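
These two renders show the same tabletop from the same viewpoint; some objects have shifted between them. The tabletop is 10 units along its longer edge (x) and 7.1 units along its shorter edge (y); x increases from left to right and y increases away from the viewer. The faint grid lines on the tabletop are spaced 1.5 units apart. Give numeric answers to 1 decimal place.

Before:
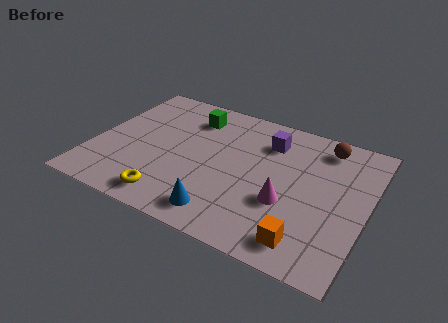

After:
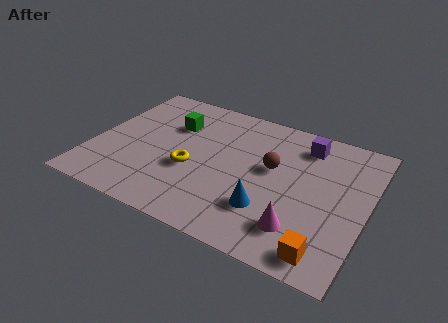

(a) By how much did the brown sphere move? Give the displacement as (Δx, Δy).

(-1.7, -1.9)

From the two frames, the brown sphere sits at roughly (8.2, 6.0) before and (6.5, 4.1) after.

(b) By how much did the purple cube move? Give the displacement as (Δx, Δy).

(1.3, 0.4)

The purple cube was at about (6.2, 5.4) and moved to about (7.5, 5.8).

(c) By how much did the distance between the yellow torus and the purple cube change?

-0.5

Before: roughly 5.3 units apart; after: 4.8. That's 0.5 units closer together.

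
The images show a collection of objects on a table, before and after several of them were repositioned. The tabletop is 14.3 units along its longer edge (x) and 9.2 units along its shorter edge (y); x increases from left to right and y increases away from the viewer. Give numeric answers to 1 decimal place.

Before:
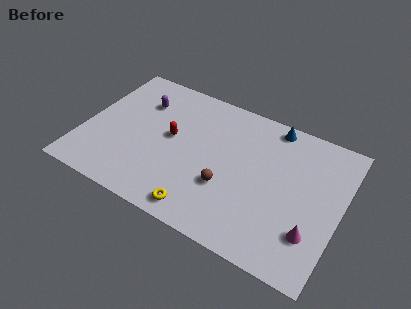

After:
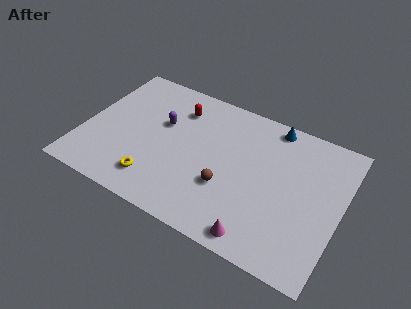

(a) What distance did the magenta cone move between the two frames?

3.1

The magenta cone moved from about (13.0, 2.5) to (10.3, 1.0), a distance of √(2.7² + 1.5²) ≈ 3.1.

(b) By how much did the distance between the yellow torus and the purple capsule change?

-3.2

Before: roughly 7.1 units apart; after: 3.9. That's 3.2 units closer together.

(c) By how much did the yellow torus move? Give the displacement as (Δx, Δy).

(-2.7, 0.7)

The yellow torus started near (7.1, 1.1) and ended near (4.4, 1.8).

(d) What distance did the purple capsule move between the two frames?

1.7

From (2.8, 6.7) to (4.2, 5.7), the purple capsule covered √(1.4² + 1.0²) ≈ 1.7 units.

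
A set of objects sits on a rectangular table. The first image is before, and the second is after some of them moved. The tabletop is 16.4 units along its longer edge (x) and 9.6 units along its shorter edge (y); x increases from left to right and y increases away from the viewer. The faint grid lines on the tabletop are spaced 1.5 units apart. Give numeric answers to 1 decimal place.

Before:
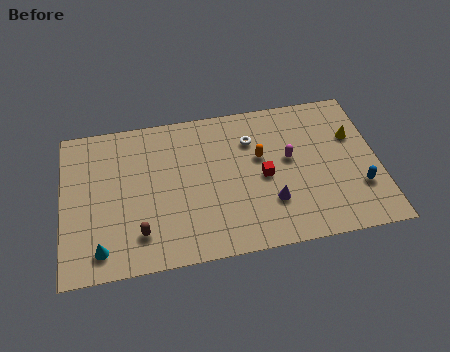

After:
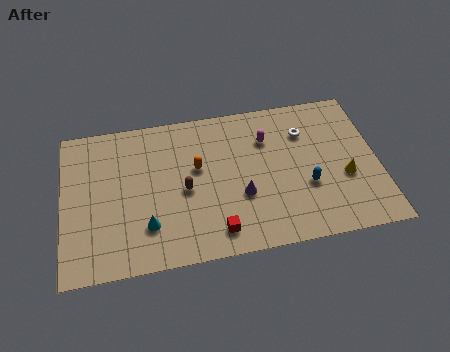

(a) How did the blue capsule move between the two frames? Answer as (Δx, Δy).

(-2.7, 0.6)

The blue capsule was at about (15.3, 2.9) and moved to about (12.6, 3.5).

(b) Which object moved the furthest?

the red cube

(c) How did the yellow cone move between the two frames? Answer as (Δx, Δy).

(-0.6, -2.6)

From the two frames, the yellow cone sits at roughly (15.2, 6.3) before and (14.6, 3.7) after.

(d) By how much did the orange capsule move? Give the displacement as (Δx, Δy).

(-3.3, -0.1)

The orange capsule was at about (10.3, 5.8) and moved to about (7.0, 5.7).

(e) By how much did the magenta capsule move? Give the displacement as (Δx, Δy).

(-1.1, 1.5)

The magenta capsule started near (11.8, 5.4) and ended near (10.7, 6.9).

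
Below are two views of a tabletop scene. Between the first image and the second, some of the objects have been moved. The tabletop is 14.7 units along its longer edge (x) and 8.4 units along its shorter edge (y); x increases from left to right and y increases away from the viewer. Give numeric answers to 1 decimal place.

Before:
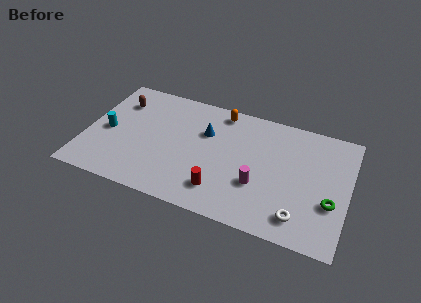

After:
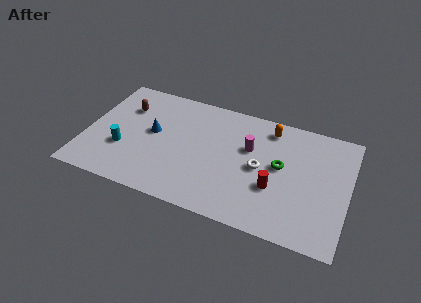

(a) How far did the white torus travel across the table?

3.5

From (12.2, 1.5) to (9.8, 4.1), the white torus covered √(2.4² + 2.6²) ≈ 3.5 units.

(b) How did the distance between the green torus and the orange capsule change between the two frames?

-5.2

They were about 7.8 units apart before and 2.6 after — 5.2 units closer together.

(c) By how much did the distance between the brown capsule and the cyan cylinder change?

+0.7

Before: roughly 2.4 units apart; after: 3.1. That's 0.7 units further apart.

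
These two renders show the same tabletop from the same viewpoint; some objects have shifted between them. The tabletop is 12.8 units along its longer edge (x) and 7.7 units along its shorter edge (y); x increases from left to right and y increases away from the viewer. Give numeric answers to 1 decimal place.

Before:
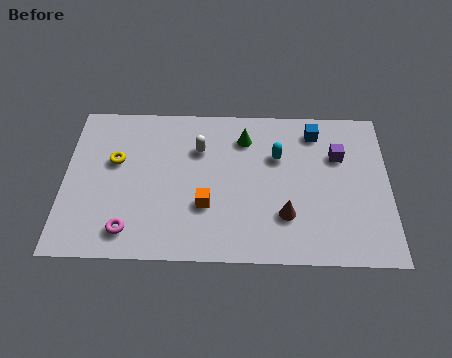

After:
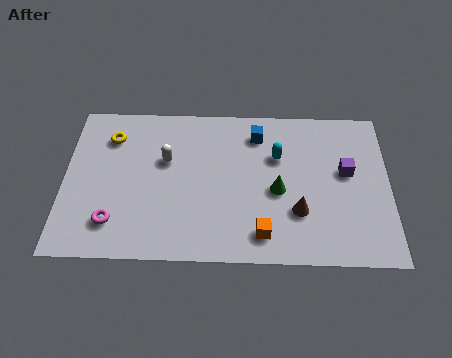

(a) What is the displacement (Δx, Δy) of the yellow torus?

(-0.2, 1.2)

The yellow torus started near (2.0, 4.7) and ended near (1.8, 5.9).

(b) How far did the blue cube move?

2.3

From (9.9, 6.4) to (7.6, 6.2), the blue cube covered √(2.3² + 0.2²) ≈ 2.3 units.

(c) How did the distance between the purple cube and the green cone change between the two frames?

-0.9

Before: roughly 3.8 units apart; after: 2.9. That's 0.9 units closer together.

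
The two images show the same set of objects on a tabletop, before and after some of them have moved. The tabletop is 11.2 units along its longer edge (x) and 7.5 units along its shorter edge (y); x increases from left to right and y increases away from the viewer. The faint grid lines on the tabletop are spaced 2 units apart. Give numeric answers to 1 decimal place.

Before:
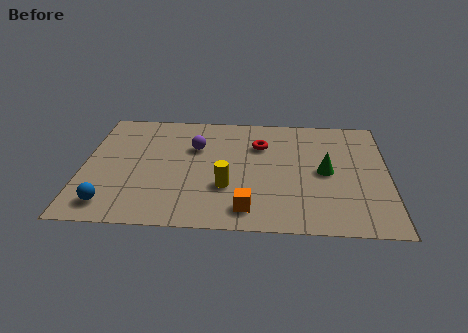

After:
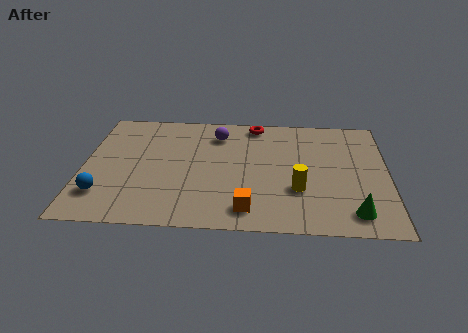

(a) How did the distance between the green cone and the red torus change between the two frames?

+3.7

They were about 2.9 units apart before and 6.6 after — 3.7 units further apart.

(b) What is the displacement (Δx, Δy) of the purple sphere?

(0.8, 0.9)

The purple sphere was at about (4.1, 5.0) and moved to about (4.9, 5.9).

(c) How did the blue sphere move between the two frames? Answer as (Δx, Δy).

(-0.3, 0.6)

The blue sphere was at about (1.1, 1.2) and moved to about (0.8, 1.8).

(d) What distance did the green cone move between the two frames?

2.7

The green cone was near (8.9, 3.7) before and (9.9, 1.2) after, so it travelled √(1.0² + 2.5²) ≈ 2.7 units.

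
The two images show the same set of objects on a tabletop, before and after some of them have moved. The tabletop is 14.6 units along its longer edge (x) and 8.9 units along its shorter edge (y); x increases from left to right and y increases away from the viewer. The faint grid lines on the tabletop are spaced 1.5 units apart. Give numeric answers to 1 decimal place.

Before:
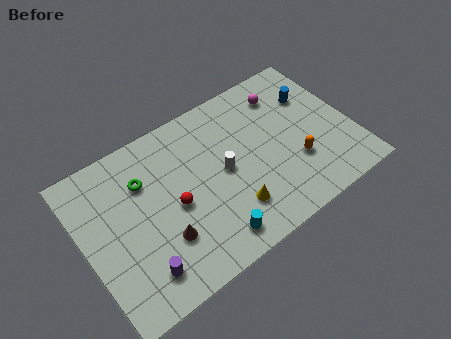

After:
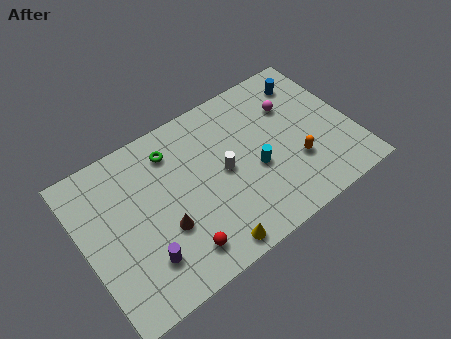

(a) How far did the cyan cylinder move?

3.8

From (6.3, 1.3) to (9.2, 3.7), the cyan cylinder covered √(2.9² + 2.4²) ≈ 3.8 units.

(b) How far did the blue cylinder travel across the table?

1.0

The blue cylinder moved from about (12.9, 6.2) to (12.8, 7.2), a distance of √(0.1² + 1.0²) ≈ 1.0.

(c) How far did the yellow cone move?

2.0

The yellow cone moved from about (7.6, 2.2) to (6.1, 0.9), a distance of √(1.5² + 1.3²) ≈ 2.0.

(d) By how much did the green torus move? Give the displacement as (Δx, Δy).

(1.7, 0.8)

The green torus was at about (3.5, 6.3) and moved to about (5.2, 7.1).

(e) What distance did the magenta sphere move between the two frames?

0.9

From (11.5, 7.1) to (11.7, 6.2), the magenta sphere covered √(0.2² + 0.9²) ≈ 0.9 units.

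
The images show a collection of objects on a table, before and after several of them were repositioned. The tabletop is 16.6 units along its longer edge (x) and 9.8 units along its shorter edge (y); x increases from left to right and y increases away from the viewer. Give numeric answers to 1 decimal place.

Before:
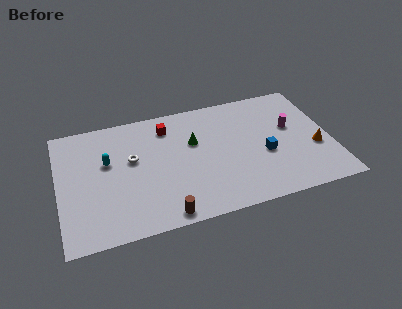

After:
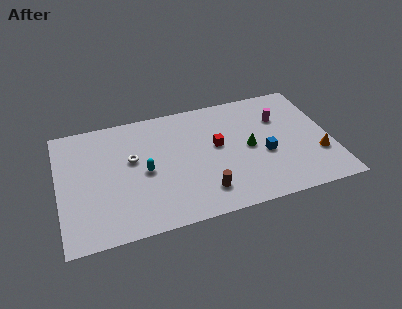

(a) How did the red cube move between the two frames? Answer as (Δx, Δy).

(2.9, -2.4)

The red cube started near (6.8, 7.9) and ended near (9.7, 5.5).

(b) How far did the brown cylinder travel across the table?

2.7

The brown cylinder was near (6.1, 0.9) before and (8.6, 2.0) after, so it travelled √(2.5² + 1.1²) ≈ 2.7 units.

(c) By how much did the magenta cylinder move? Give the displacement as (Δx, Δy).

(-0.6, 1.0)

From the two frames, the magenta cylinder sits at roughly (14.3, 5.8) before and (13.7, 6.8) after.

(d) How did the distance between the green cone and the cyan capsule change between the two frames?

+1.1

They were about 5.3 units apart before and 6.4 after — 1.1 units further apart.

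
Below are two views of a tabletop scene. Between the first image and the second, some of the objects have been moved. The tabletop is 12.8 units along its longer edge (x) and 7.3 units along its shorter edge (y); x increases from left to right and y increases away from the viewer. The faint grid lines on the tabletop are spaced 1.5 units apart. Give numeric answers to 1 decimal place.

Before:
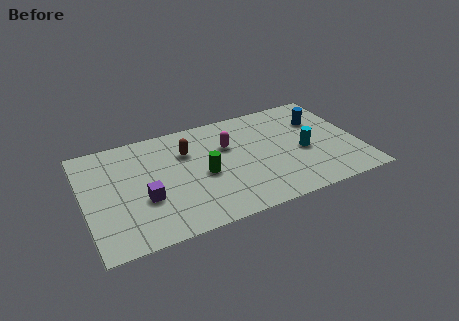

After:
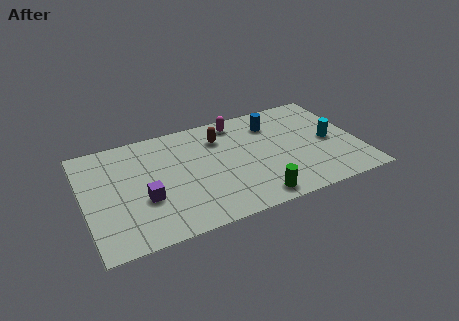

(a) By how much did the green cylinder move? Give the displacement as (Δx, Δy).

(2.1, -2.4)

The green cylinder was at about (5.5, 3.3) and moved to about (7.6, 0.9).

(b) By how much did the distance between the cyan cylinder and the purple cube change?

+1.3

The distance was about 7.5 in the first image and 8.8 in the second, so they moved 1.3 units further apart.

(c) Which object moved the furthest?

the green cylinder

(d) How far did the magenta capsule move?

1.6

The magenta capsule was near (6.8, 4.8) before and (7.4, 6.3) after, so it travelled √(0.6² + 1.5²) ≈ 1.6 units.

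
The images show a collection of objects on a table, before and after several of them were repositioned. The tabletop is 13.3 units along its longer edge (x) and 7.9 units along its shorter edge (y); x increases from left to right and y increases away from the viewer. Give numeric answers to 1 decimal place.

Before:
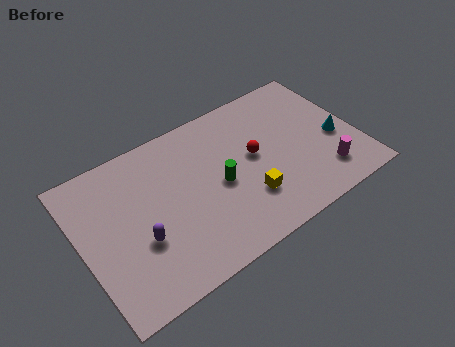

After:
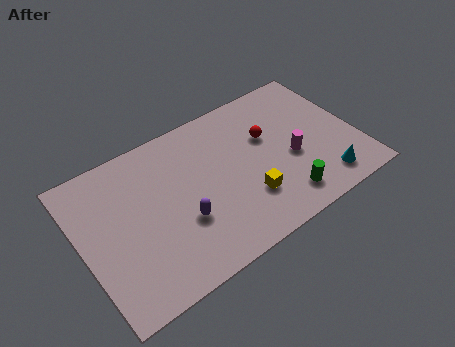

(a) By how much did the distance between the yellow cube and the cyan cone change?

-1.0

The distance was about 4.7 in the first image and 3.7 in the second, so they moved 1.0 units closer together.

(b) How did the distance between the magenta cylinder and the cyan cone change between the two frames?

+0.5

Before: roughly 1.8 units apart; after: 2.3. That's 0.5 units further apart.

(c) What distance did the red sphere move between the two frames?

1.1

The red sphere was near (8.4, 4.3) before and (9.2, 5.0) after, so it travelled √(0.8² + 0.7²) ≈ 1.1 units.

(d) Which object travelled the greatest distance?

the green cylinder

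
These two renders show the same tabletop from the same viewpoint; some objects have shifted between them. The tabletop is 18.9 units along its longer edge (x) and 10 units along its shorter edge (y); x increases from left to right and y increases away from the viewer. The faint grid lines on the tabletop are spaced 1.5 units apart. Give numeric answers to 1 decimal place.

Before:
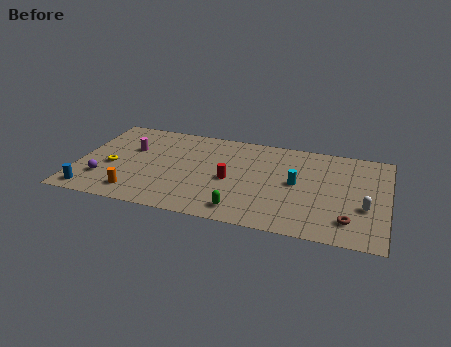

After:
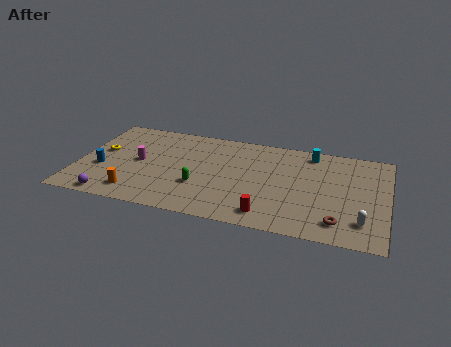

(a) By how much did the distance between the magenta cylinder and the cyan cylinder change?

+0.6

They were about 10.4 units apart before and 11.0 after — 0.6 units further apart.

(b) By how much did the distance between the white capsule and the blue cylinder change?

-0.6

The distance was about 16.7 in the first image and 16.1 in the second, so they moved 0.6 units closer together.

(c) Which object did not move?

the orange cylinder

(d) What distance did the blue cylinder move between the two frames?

2.6

The blue cylinder was near (1.1, 1.2) before and (1.5, 3.8) after, so it travelled √(0.4² + 2.6²) ≈ 2.6 units.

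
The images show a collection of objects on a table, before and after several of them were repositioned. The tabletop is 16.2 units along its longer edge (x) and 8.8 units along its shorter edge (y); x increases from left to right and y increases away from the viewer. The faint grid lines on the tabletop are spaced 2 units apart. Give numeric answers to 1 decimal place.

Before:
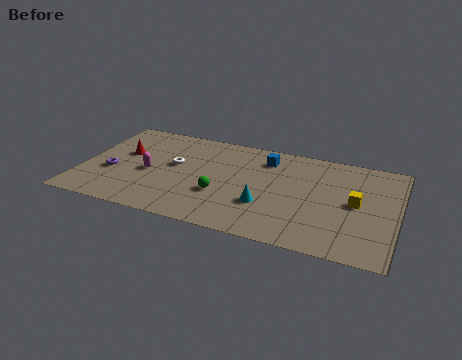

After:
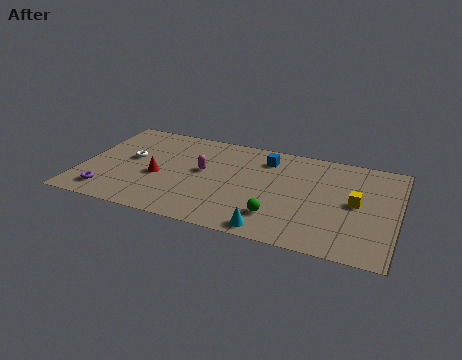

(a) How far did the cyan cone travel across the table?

2.1

The cyan cone moved from about (9.6, 2.9) to (10.1, 0.9), a distance of √(0.5² + 2.0²) ≈ 2.1.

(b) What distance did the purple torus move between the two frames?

1.9

The purple torus moved from about (1.6, 3.4) to (1.6, 1.5), a distance of √(0.0² + 1.9²) ≈ 1.9.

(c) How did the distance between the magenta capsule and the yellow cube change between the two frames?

-2.7

The distance was about 10.6 in the first image and 7.9 in the second, so they moved 2.7 units closer together.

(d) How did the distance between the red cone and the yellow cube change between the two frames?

-2.0

Before: roughly 12.1 units apart; after: 10.1. That's 2.0 units closer together.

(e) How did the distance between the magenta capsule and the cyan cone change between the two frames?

-0.6

Before: roughly 6.2 units apart; after: 5.6. That's 0.6 units closer together.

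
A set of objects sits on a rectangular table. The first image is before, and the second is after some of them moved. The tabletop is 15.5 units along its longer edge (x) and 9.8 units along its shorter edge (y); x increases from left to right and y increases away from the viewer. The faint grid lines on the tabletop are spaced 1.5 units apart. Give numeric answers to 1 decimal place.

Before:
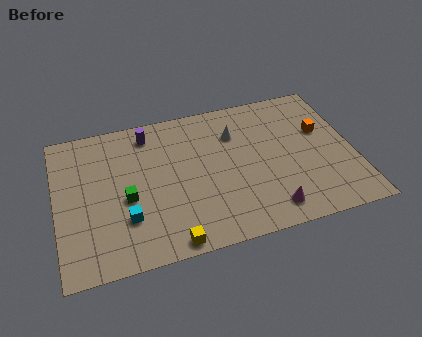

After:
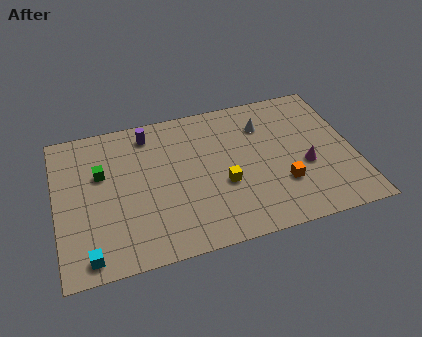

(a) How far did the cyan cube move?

2.7

The cyan cube was near (3.5, 2.9) before and (1.5, 1.1) after, so it travelled √(2.0² + 1.8²) ≈ 2.7 units.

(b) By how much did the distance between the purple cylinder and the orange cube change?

-0.8

The distance was about 9.3 in the first image and 8.5 in the second, so they moved 0.8 units closer together.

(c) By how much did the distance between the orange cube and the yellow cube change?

-6.8

The distance was about 9.9 in the first image and 3.1 in the second, so they moved 6.8 units closer together.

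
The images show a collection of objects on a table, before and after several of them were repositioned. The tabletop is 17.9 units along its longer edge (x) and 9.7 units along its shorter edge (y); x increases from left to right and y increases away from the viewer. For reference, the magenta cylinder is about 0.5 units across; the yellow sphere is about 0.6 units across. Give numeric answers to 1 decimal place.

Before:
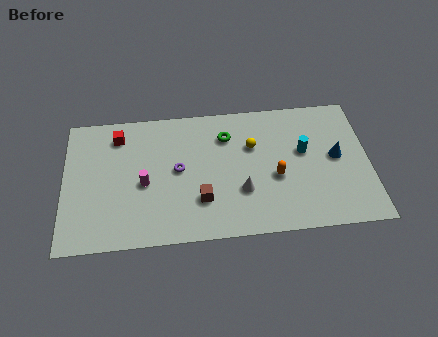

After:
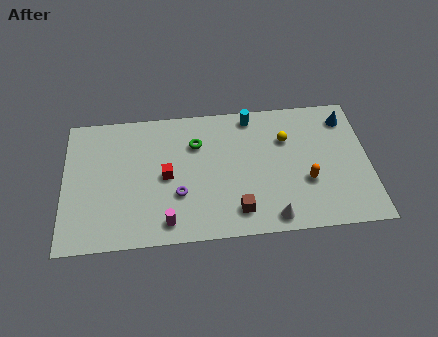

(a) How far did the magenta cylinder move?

3.2

The magenta cylinder moved from about (4.7, 4.3) to (6.0, 1.4), a distance of √(1.3² + 2.9²) ≈ 3.2.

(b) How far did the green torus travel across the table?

1.8

The green torus was near (9.6, 7.3) before and (7.8, 6.9) after, so it travelled √(1.8² + 0.4²) ≈ 1.8 units.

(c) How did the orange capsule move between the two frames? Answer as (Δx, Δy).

(1.8, -0.5)

The orange capsule started near (12.4, 4.0) and ended near (14.2, 3.5).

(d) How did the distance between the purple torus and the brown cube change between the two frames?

+1.1

Before: roughly 2.6 units apart; after: 3.7. That's 1.1 units further apart.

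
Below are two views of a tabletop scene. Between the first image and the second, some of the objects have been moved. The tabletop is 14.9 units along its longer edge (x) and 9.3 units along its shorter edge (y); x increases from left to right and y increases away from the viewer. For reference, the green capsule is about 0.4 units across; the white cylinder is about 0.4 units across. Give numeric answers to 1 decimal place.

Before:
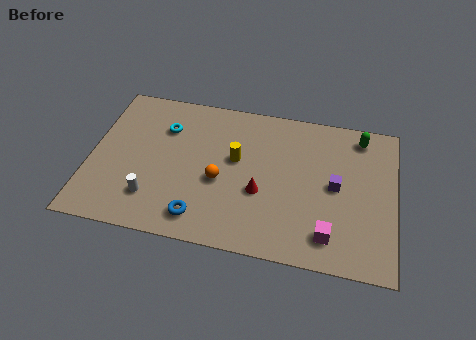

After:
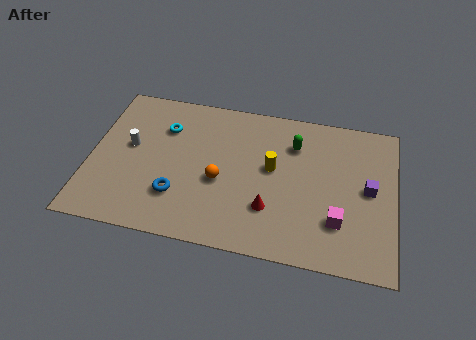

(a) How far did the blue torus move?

1.6

The blue torus was near (5.6, 1.5) before and (4.4, 2.6) after, so it travelled √(1.2² + 1.1²) ≈ 1.6 units.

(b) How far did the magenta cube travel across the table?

1.0

The magenta cube was near (11.8, 1.7) before and (12.2, 2.6) after, so it travelled √(0.4² + 0.9²) ≈ 1.0 units.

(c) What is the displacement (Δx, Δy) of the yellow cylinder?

(1.8, -0.2)

From the two frames, the yellow cylinder sits at roughly (7.1, 5.4) before and (8.9, 5.2) after.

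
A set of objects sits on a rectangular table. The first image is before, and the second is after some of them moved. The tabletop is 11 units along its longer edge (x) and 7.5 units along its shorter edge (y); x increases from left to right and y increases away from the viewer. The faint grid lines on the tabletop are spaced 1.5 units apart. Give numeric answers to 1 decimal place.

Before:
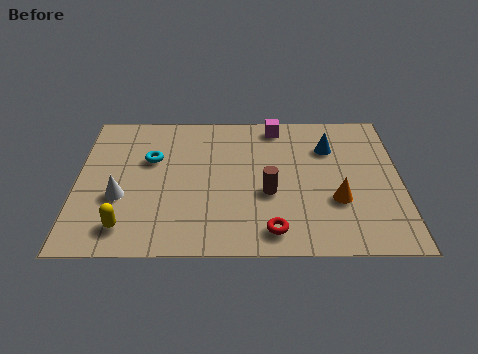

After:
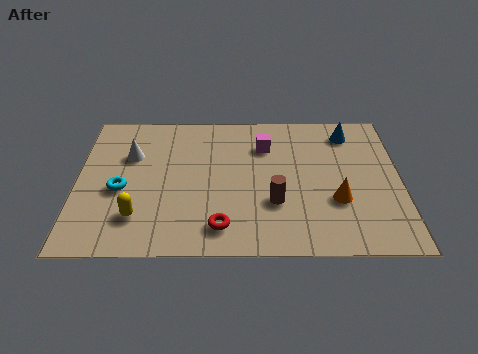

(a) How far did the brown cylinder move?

0.5

The brown cylinder moved from about (6.5, 3.0) to (6.7, 2.5), a distance of √(0.2² + 0.5²) ≈ 0.5.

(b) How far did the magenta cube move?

1.2

The magenta cube was near (6.8, 6.6) before and (6.4, 5.5) after, so it travelled √(0.4² + 1.1²) ≈ 1.2 units.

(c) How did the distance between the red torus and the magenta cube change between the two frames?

-1.0

The distance was about 5.5 in the first image and 4.5 in the second, so they moved 1.0 units closer together.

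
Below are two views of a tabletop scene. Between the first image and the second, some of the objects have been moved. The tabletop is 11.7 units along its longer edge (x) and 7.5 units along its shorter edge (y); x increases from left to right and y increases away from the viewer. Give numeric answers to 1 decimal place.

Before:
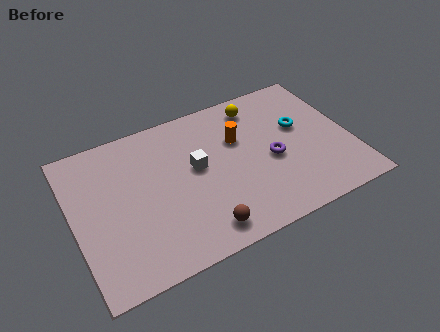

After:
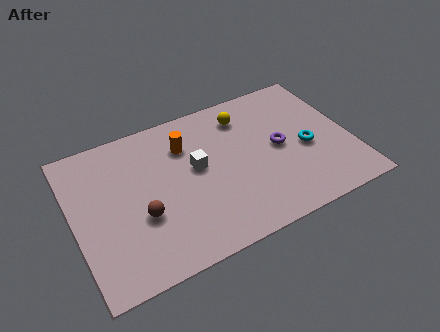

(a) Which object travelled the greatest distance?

the brown sphere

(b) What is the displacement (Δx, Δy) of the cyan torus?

(0.1, -1.2)

From the two frames, the cyan torus sits at roughly (9.7, 4.5) before and (9.8, 3.3) after.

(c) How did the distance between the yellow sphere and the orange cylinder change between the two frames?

+0.9

They were about 1.7 units apart before and 2.6 after — 0.9 units further apart.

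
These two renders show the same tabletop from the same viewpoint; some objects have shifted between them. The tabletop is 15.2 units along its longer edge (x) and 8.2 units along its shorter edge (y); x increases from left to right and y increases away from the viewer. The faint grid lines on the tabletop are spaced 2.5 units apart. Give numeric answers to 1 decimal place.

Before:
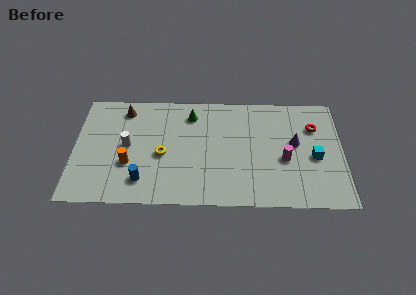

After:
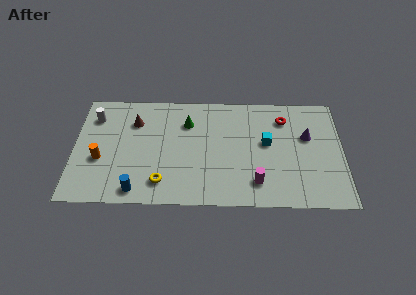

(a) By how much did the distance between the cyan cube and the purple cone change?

+0.9

The distance was about 1.5 in the first image and 2.4 in the second, so they moved 0.9 units further apart.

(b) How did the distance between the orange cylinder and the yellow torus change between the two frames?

+1.8

The distance was about 2.0 in the first image and 3.8 in the second, so they moved 1.8 units further apart.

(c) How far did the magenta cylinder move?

2.3

The magenta cylinder moved from about (11.9, 3.4) to (10.3, 1.7), a distance of √(1.6² + 1.7²) ≈ 2.3.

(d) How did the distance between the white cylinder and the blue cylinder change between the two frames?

+3.2

Before: roughly 2.7 units apart; after: 5.9. That's 3.2 units further apart.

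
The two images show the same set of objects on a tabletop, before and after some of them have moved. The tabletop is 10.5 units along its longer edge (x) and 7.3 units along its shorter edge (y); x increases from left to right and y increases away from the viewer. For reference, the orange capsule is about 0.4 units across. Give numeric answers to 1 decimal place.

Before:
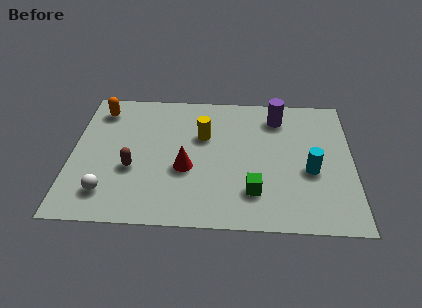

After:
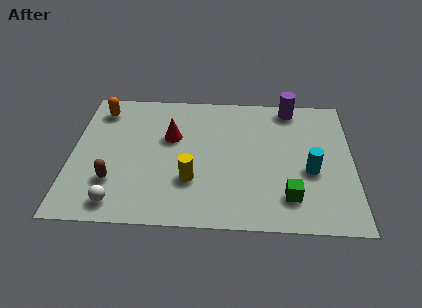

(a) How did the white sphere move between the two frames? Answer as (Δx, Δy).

(0.4, -0.5)

The white sphere started near (1.4, 1.5) and ended near (1.8, 1.0).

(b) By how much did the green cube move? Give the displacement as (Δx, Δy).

(1.3, -0.2)

The green cube was at about (6.8, 1.8) and moved to about (8.1, 1.6).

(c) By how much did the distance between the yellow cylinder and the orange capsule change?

+1.0

Before: roughly 4.1 units apart; after: 5.1. That's 1.0 units further apart.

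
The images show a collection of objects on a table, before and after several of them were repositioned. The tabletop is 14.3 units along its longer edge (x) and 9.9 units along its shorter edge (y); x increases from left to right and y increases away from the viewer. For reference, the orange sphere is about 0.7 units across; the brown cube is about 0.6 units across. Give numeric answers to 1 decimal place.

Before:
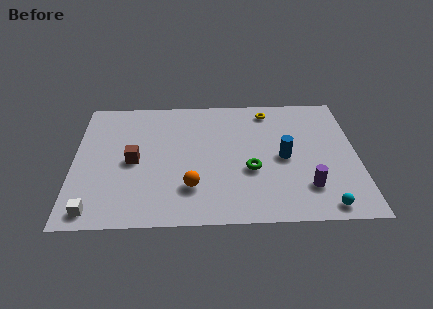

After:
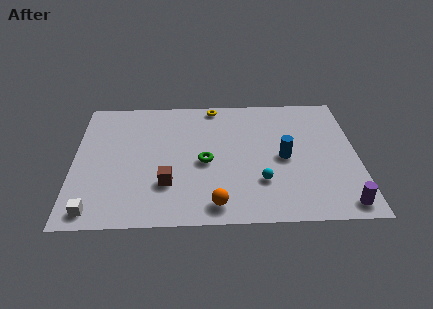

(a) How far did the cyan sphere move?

3.6

The cyan sphere moved from about (12.5, 1.0) to (9.4, 2.9), a distance of √(3.1² + 1.9²) ≈ 3.6.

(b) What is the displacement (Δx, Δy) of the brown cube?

(1.7, -1.8)

The brown cube started near (3.0, 4.7) and ended near (4.7, 2.9).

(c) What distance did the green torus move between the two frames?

2.4

From (8.9, 3.8) to (6.6, 4.5), the green torus covered √(2.3² + 0.7²) ≈ 2.4 units.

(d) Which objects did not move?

the blue cylinder and the white cube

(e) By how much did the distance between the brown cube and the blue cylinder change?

-1.4

They were about 7.6 units apart before and 6.2 after — 1.4 units closer together.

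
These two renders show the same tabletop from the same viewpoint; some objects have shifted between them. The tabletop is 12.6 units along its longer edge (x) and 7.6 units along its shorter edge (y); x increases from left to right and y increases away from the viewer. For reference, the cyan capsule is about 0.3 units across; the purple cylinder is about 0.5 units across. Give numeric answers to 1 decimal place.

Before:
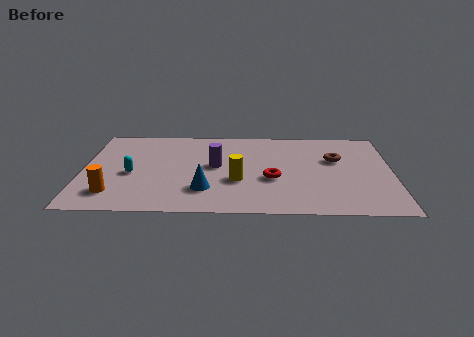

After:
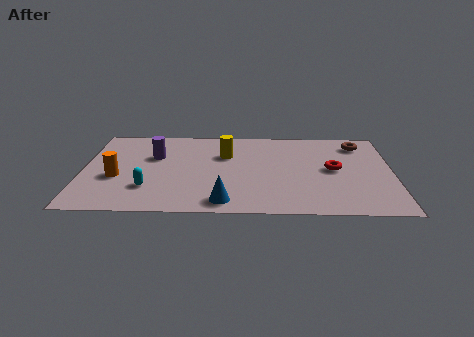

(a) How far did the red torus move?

2.7

The red torus was near (7.7, 3.0) before and (10.2, 3.9) after, so it travelled √(2.5² + 0.9²) ≈ 2.7 units.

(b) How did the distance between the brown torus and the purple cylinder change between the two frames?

+3.6

The distance was about 4.9 in the first image and 8.5 in the second, so they moved 3.6 units further apart.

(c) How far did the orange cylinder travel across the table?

1.4

The orange cylinder was near (1.3, 1.6) before and (1.4, 3.0) after, so it travelled √(0.1² + 1.4²) ≈ 1.4 units.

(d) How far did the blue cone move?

1.3

The blue cone moved from about (5.0, 2.0) to (5.8, 1.0), a distance of √(0.8² + 1.0²) ≈ 1.3.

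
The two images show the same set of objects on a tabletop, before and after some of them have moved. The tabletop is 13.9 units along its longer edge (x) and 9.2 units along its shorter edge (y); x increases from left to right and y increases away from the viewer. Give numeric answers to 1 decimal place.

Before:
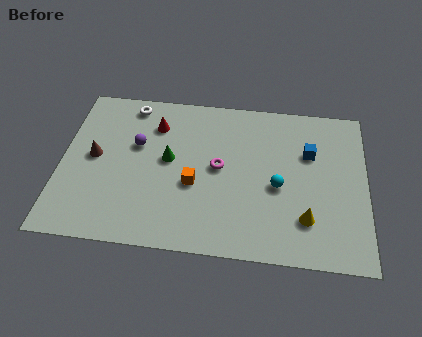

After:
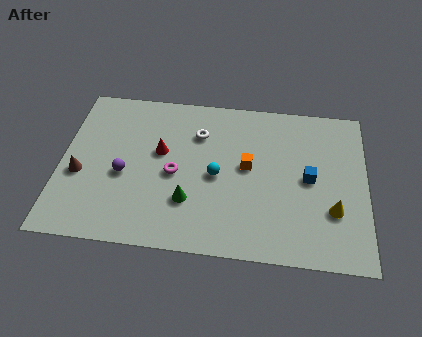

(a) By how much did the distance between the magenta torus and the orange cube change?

+1.8

They were about 1.6 units apart before and 3.4 after — 1.8 units further apart.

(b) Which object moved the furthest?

the white torus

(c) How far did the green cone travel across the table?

2.5

The green cone was near (4.9, 5.0) before and (5.9, 2.7) after, so it travelled √(1.0² + 2.3²) ≈ 2.5 units.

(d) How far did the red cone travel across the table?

1.6

The red cone was near (4.2, 7.0) before and (4.5, 5.4) after, so it travelled √(0.3² + 1.6²) ≈ 1.6 units.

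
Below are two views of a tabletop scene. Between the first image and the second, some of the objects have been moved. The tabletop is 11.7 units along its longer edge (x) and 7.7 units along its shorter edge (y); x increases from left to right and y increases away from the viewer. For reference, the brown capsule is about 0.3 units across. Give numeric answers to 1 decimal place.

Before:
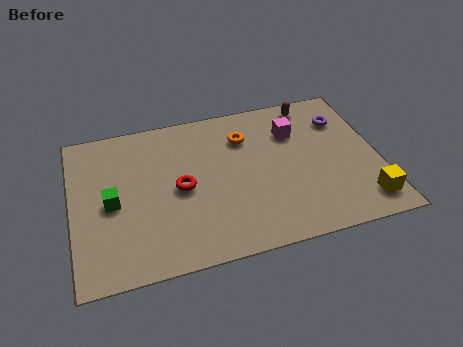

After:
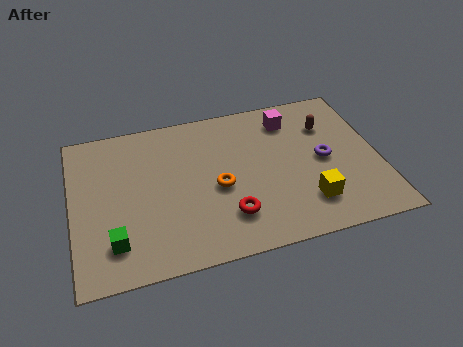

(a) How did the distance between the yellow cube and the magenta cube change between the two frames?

-0.4

Before: roughly 4.8 units apart; after: 4.4. That's 0.4 units closer together.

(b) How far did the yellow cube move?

2.2

From (10.9, 1.3) to (8.8, 1.8), the yellow cube covered √(2.1² + 0.5²) ≈ 2.2 units.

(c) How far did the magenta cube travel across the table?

0.7

The magenta cube was near (8.6, 5.5) before and (8.5, 6.2) after, so it travelled √(0.1² + 0.7²) ≈ 0.7 units.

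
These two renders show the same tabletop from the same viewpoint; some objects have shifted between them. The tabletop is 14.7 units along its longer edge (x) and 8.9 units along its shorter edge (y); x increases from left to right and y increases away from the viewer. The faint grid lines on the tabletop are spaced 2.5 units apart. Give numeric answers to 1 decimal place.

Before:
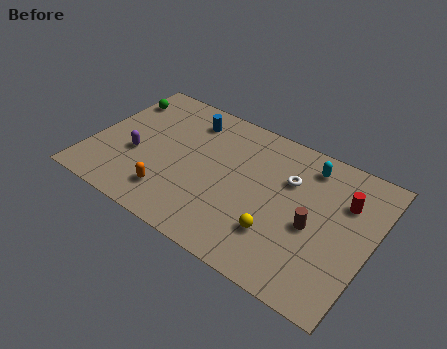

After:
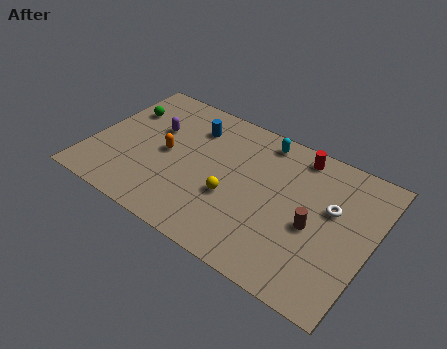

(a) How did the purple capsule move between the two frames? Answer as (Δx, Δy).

(0.6, 2.2)

The purple capsule was at about (2.4, 3.5) and moved to about (3.0, 5.7).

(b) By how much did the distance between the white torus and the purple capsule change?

+1.3

Before: roughly 8.2 units apart; after: 9.5. That's 1.3 units further apart.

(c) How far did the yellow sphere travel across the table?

2.8

The yellow sphere moved from about (10.2, 2.5) to (7.6, 3.4), a distance of √(2.6² + 0.9²) ≈ 2.8.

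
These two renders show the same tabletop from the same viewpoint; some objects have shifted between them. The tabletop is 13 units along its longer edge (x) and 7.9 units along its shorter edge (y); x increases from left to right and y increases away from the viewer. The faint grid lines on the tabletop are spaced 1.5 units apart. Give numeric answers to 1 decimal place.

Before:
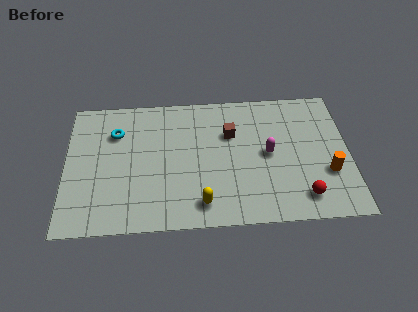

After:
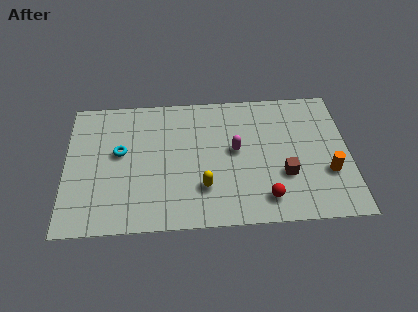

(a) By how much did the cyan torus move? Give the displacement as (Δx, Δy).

(0.2, -1.2)

From the two frames, the cyan torus sits at roughly (2.3, 5.7) before and (2.5, 4.5) after.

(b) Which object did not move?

the orange cylinder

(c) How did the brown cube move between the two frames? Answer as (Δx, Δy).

(2.4, -2.6)

The brown cube was at about (7.6, 5.3) and moved to about (10.0, 2.7).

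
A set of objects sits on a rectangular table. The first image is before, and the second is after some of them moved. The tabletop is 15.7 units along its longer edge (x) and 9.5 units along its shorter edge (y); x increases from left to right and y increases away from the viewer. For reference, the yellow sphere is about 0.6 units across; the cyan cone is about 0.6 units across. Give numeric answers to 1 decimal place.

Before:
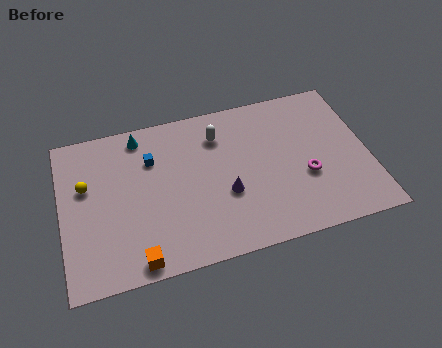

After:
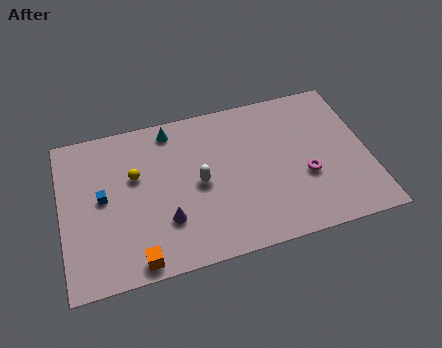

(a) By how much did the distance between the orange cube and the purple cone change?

-2.9

Before: roughly 5.4 units apart; after: 2.5. That's 2.9 units closer together.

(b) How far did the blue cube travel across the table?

3.1

From (4.7, 6.7) to (2.1, 5.0), the blue cube covered √(2.6² + 1.7²) ≈ 3.1 units.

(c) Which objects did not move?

the magenta torus and the orange cube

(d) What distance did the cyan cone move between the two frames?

1.6

From (4.2, 8.3) to (5.8, 8.3), the cyan cone covered √(1.6² + 0.0²) ≈ 1.6 units.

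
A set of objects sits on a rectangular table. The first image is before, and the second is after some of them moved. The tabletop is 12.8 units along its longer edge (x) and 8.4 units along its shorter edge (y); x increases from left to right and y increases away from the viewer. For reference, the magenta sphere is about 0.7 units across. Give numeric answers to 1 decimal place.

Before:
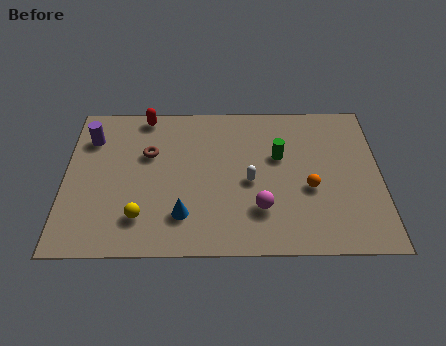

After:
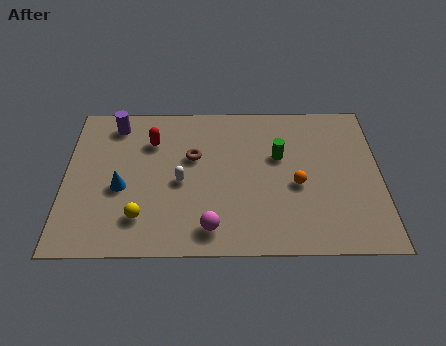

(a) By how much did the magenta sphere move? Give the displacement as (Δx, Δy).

(-2.0, -1.0)

The magenta sphere was at about (7.9, 2.3) and moved to about (5.9, 1.3).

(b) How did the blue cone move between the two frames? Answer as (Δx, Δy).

(-2.5, 1.5)

From the two frames, the blue cone sits at roughly (4.8, 2.0) before and (2.3, 3.5) after.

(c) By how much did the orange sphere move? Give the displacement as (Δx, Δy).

(-0.5, 0.2)

The orange sphere started near (9.9, 3.4) and ended near (9.4, 3.6).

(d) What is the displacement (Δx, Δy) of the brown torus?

(1.8, -0.2)

From the two frames, the brown torus sits at roughly (3.4, 5.4) before and (5.2, 5.2) after.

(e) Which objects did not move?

the yellow sphere and the green cylinder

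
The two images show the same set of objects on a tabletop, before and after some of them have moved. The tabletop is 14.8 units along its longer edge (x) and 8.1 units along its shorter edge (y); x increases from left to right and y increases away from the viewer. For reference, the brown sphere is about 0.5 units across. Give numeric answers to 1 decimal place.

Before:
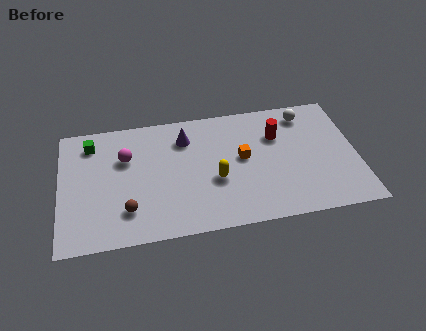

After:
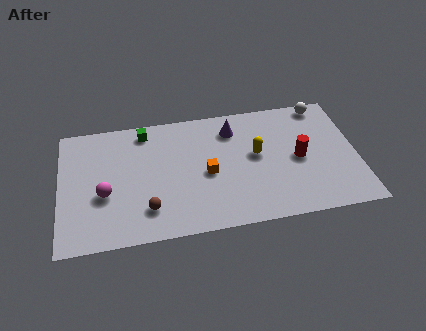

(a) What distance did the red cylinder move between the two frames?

2.0

From (10.9, 5.6) to (11.9, 3.9), the red cylinder covered √(1.0² + 1.7²) ≈ 2.0 units.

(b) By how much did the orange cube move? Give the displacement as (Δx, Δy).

(-1.8, -0.7)

From the two frames, the orange cube sits at roughly (9.1, 4.4) before and (7.3, 3.7) after.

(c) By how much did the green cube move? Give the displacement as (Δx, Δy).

(2.7, 0.4)

The green cube was at about (1.6, 6.6) and moved to about (4.3, 7.0).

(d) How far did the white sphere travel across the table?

1.0

The white sphere was near (12.4, 6.8) before and (13.3, 7.3) after, so it travelled √(0.9² + 0.5²) ≈ 1.0 units.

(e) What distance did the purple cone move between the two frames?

2.4

The purple cone was near (6.3, 6.2) before and (8.7, 6.4) after, so it travelled √(2.4² + 0.2²) ≈ 2.4 units.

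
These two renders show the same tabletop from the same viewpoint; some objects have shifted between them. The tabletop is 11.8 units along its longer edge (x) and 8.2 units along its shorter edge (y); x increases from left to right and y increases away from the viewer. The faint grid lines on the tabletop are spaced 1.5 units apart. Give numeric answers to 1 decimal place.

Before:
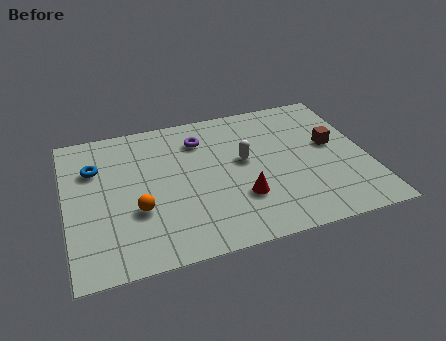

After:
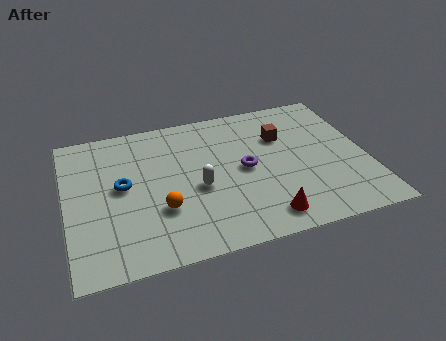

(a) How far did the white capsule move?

2.2

The white capsule moved from about (7.0, 4.6) to (5.1, 3.5), a distance of √(1.9² + 1.1²) ≈ 2.2.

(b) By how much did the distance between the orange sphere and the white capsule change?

-2.9

Before: roughly 4.6 units apart; after: 1.7. That's 2.9 units closer together.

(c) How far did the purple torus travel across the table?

2.7

The purple torus was near (5.4, 6.3) before and (7.0, 4.1) after, so it travelled √(1.6² + 2.2²) ≈ 2.7 units.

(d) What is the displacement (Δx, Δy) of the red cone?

(0.8, -1.3)

The red cone started near (6.7, 2.5) and ended near (7.5, 1.2).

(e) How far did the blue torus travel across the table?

1.6

The blue torus was near (1.2, 5.7) before and (2.2, 4.4) after, so it travelled √(1.0² + 1.3²) ≈ 1.6 units.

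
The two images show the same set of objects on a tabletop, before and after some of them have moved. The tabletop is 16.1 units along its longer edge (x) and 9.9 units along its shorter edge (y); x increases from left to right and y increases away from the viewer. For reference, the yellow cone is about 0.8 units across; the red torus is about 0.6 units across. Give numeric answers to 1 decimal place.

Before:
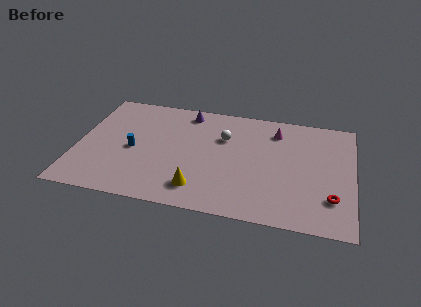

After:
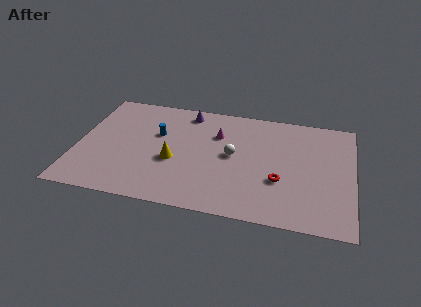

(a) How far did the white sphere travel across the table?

1.6

From (8.5, 6.7) to (9.1, 5.2), the white sphere covered √(0.6² + 1.5²) ≈ 1.6 units.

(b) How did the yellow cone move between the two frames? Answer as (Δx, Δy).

(-1.6, 2.1)

The yellow cone was at about (7.3, 1.9) and moved to about (5.7, 4.0).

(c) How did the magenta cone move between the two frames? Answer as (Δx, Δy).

(-3.4, -1.0)

The magenta cone started near (11.5, 7.9) and ended near (8.1, 6.9).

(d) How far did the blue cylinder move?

2.1

From (3.3, 4.5) to (4.6, 6.2), the blue cylinder covered √(1.3² + 1.7²) ≈ 2.1 units.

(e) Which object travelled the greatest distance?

the magenta cone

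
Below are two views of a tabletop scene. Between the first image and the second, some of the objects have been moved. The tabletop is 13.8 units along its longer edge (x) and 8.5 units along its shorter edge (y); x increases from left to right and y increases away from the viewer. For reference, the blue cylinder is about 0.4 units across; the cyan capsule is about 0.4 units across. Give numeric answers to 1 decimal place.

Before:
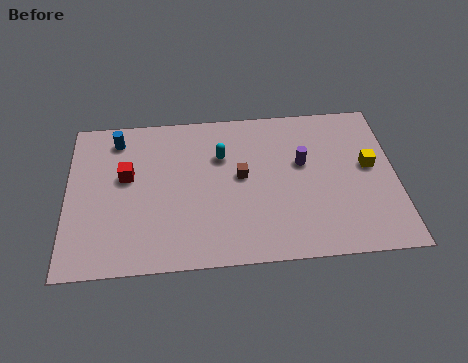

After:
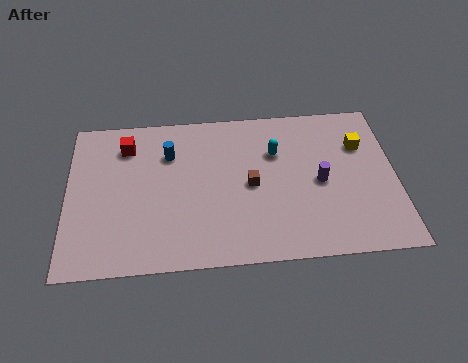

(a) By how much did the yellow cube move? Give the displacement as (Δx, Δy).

(-0.3, 1.2)

The yellow cube started near (12.7, 4.7) and ended near (12.4, 5.9).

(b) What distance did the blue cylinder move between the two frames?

2.4

The blue cylinder was near (2.1, 7.1) before and (4.3, 6.1) after, so it travelled √(2.2² + 1.0²) ≈ 2.4 units.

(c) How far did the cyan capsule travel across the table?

2.3

From (6.5, 5.8) to (8.8, 5.8), the cyan capsule covered √(2.3² + 0.0²) ≈ 2.3 units.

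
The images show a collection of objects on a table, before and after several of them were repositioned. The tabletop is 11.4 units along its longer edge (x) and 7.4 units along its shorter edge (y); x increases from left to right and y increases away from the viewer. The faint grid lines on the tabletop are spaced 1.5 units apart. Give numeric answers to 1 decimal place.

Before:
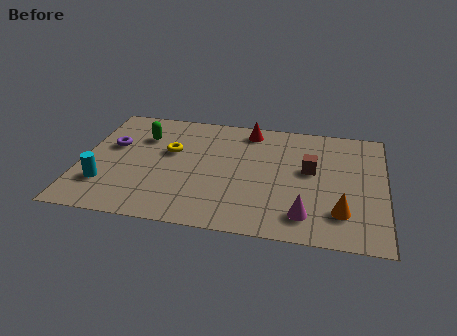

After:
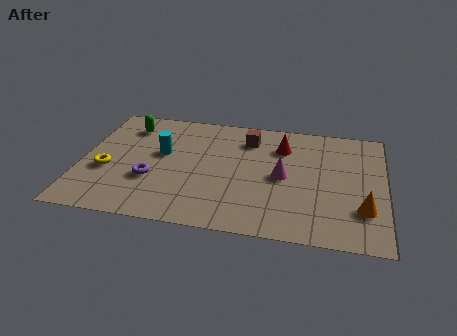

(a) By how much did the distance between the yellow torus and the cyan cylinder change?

-1.0

The distance was about 3.4 in the first image and 2.4 in the second, so they moved 1.0 units closer together.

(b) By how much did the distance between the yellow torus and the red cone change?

+3.5

Before: roughly 3.5 units apart; after: 7.0. That's 3.5 units further apart.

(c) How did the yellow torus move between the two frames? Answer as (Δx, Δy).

(-2.3, -1.6)

From the two frames, the yellow torus sits at roughly (3.3, 4.5) before and (1.0, 2.9) after.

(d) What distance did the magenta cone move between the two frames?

2.4

The magenta cone was near (8.5, 1.4) before and (7.6, 3.6) after, so it travelled √(0.9² + 2.2²) ≈ 2.4 units.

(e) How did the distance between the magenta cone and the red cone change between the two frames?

-3.6

The distance was about 5.5 in the first image and 1.9 in the second, so they moved 3.6 units closer together.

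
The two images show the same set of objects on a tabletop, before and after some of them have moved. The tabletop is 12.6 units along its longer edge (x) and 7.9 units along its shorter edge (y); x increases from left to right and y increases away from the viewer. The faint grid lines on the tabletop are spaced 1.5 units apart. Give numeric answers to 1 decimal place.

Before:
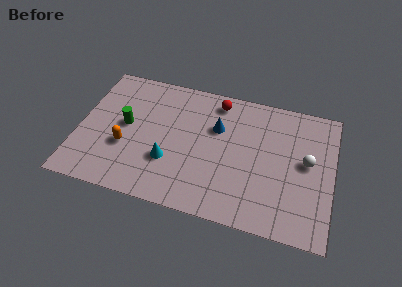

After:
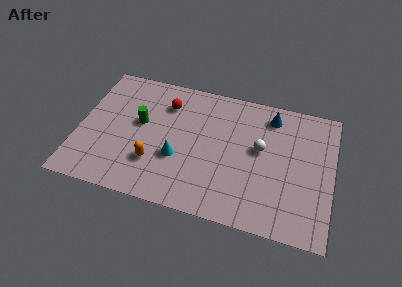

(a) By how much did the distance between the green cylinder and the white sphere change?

-3.0

Before: roughly 9.0 units apart; after: 6.0. That's 3.0 units closer together.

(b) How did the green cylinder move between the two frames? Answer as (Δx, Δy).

(0.7, 0.3)

The green cylinder started near (2.3, 4.2) and ended near (3.0, 4.5).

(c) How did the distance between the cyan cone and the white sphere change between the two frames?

-2.6

Before: roughly 6.9 units apart; after: 4.3. That's 2.6 units closer together.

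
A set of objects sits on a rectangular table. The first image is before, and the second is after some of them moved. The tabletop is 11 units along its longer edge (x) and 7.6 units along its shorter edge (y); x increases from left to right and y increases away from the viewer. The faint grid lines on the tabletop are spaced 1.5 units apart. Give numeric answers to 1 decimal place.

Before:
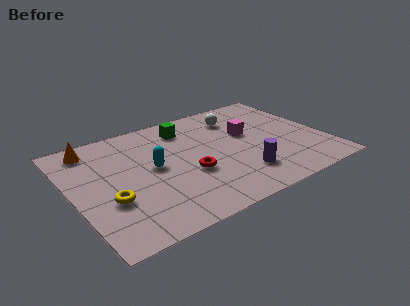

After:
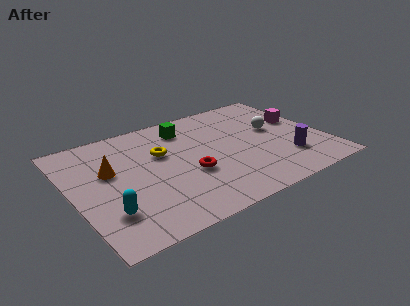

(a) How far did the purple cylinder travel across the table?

2.1

From (7.0, 1.8) to (9.1, 2.0), the purple cylinder covered √(2.1² + 0.2²) ≈ 2.1 units.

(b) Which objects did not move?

the red torus and the green cube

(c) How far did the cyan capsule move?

3.0

From (3.5, 4.0) to (1.2, 2.0), the cyan capsule covered √(2.3² + 2.0²) ≈ 3.0 units.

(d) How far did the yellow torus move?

3.3

The yellow torus was near (1.4, 2.7) before and (4.0, 4.8) after, so it travelled √(2.6² + 2.1²) ≈ 3.3 units.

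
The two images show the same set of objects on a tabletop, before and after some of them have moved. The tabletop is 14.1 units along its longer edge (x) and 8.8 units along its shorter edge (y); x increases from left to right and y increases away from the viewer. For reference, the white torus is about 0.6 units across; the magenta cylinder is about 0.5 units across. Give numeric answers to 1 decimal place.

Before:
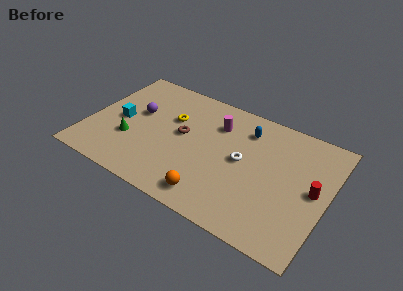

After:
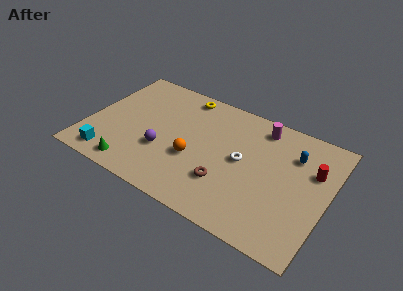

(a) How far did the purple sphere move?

2.8

The purple sphere moved from about (2.7, 5.2) to (4.6, 3.1), a distance of √(1.9² + 2.1²) ≈ 2.8.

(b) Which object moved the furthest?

the brown torus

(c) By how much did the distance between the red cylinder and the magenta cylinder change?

-2.6

They were about 6.3 units apart before and 3.7 after — 2.6 units closer together.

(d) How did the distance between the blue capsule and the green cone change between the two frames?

+2.8

Before: roughly 7.5 units apart; after: 10.3. That's 2.8 units further apart.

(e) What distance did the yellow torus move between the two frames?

2.1

The yellow torus moved from about (4.7, 5.7) to (5.1, 7.8), a distance of √(0.4² + 2.1²) ≈ 2.1.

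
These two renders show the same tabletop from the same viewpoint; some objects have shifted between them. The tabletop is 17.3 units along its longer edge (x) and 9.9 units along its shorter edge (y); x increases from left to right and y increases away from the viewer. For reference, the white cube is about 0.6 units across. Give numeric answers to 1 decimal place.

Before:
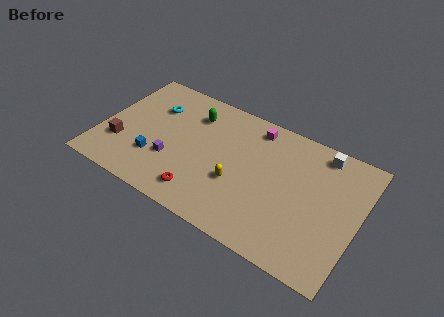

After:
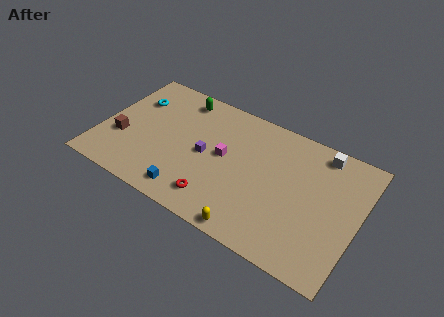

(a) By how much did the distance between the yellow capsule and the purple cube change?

+1.1

They were about 4.4 units apart before and 5.5 after — 1.1 units further apart.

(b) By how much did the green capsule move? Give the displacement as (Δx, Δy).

(-1.0, 0.9)

The green capsule was at about (5.8, 7.6) and moved to about (4.8, 8.5).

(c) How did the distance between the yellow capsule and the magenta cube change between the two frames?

+0.4

The distance was about 4.8 in the first image and 5.2 in the second, so they moved 0.4 units further apart.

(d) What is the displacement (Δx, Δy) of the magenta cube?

(-1.6, -3.2)

The magenta cube was at about (9.9, 8.5) and moved to about (8.3, 5.3).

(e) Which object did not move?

the white cube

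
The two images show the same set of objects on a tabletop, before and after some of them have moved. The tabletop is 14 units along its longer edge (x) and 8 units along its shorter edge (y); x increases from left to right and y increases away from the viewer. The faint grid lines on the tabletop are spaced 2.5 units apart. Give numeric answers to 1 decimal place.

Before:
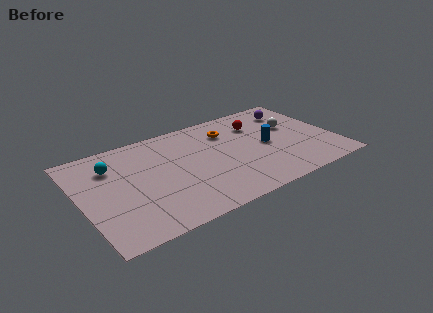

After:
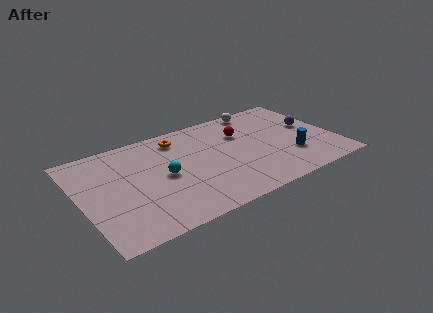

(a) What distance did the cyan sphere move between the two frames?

3.3

The cyan sphere was near (1.9, 5.9) before and (4.5, 3.9) after, so it travelled √(2.6² + 2.0²) ≈ 3.3 units.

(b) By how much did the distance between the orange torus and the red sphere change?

+1.9

The distance was about 1.7 in the first image and 3.6 in the second, so they moved 1.9 units further apart.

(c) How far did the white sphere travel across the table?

2.7

The white sphere was near (11.9, 4.9) before and (10.4, 7.2) after, so it travelled √(1.5² + 2.3²) ≈ 2.7 units.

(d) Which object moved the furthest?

the cyan sphere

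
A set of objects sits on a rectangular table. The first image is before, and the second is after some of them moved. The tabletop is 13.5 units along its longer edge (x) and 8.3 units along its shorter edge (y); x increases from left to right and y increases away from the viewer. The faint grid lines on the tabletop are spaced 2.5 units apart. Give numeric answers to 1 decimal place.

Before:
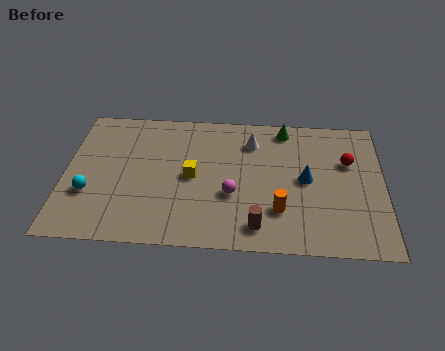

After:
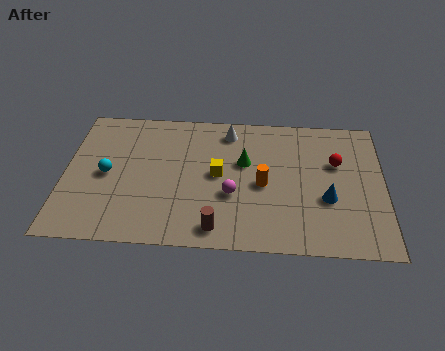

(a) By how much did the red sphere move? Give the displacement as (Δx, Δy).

(-0.5, -0.1)

The red sphere was at about (12.0, 5.4) and moved to about (11.5, 5.3).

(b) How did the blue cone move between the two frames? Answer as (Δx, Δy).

(0.9, -1.1)

From the two frames, the blue cone sits at roughly (10.2, 4.2) before and (11.1, 3.1) after.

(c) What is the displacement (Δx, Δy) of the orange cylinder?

(-0.7, 1.5)

The orange cylinder started near (9.1, 2.3) and ended near (8.4, 3.8).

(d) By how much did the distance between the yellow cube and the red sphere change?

-1.6

Before: roughly 6.7 units apart; after: 5.1. That's 1.6 units closer together.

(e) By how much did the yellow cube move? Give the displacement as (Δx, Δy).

(1.1, 0.2)

From the two frames, the yellow cube sits at roughly (5.4, 4.1) before and (6.5, 4.3) after.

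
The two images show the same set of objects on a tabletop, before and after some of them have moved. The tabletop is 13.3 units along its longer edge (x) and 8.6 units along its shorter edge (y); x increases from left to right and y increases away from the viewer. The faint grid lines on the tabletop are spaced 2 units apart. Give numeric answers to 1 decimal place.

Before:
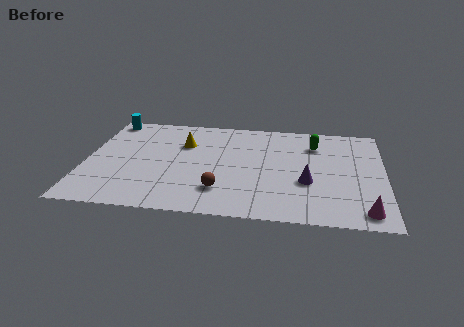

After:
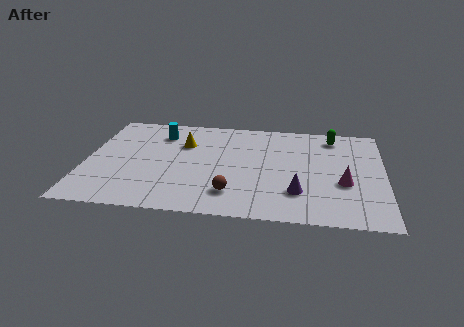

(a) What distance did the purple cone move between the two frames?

1.0

From (9.9, 3.2) to (9.5, 2.3), the purple cone covered √(0.4² + 0.9²) ≈ 1.0 units.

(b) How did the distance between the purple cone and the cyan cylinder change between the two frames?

-2.5

They were about 10.2 units apart before and 7.7 after — 2.5 units closer together.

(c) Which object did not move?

the yellow cone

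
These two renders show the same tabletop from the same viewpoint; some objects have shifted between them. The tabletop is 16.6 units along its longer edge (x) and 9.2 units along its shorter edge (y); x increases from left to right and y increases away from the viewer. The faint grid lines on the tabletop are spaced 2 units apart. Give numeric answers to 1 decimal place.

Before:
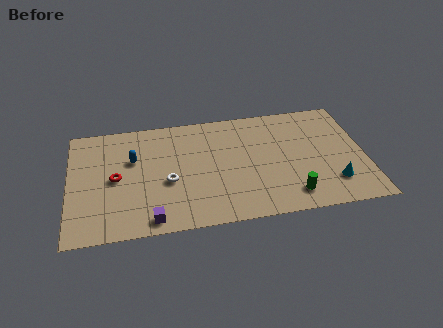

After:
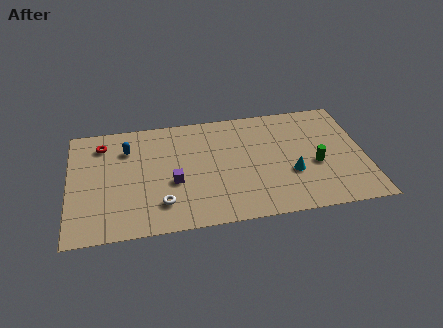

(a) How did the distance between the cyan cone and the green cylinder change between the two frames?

-1.0

The distance was about 2.5 in the first image and 1.5 in the second, so they moved 1.0 units closer together.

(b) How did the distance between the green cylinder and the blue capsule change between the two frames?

+1.2

The distance was about 9.7 in the first image and 10.9 in the second, so they moved 1.2 units further apart.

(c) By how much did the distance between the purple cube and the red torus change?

+1.4

They were about 4.0 units apart before and 5.4 after — 1.4 units further apart.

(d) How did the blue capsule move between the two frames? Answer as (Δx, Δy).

(-0.3, 0.9)

The blue capsule was at about (3.6, 5.9) and moved to about (3.3, 6.8).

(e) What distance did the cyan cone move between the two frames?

2.5

The cyan cone was near (14.7, 2.2) before and (12.4, 3.3) after, so it travelled √(2.3² + 1.1²) ≈ 2.5 units.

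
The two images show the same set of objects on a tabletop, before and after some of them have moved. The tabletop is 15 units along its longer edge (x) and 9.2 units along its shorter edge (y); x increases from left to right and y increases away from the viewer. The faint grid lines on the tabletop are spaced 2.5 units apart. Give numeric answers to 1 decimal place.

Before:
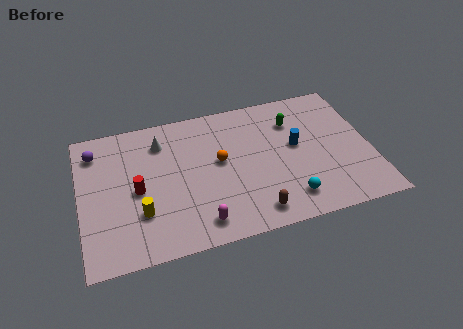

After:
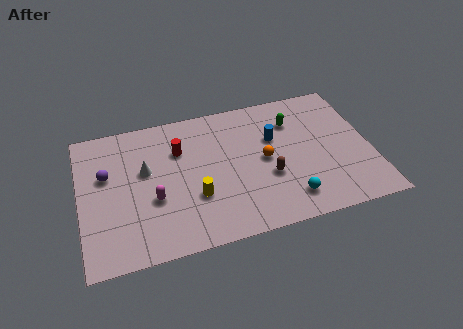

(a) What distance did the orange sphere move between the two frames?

2.4

The orange sphere moved from about (7.2, 5.1) to (9.5, 4.6), a distance of √(2.3² + 0.5²) ≈ 2.4.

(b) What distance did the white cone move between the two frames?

1.9

The white cone moved from about (4.3, 7.2) to (3.4, 5.5), a distance of √(0.9² + 1.7²) ≈ 1.9.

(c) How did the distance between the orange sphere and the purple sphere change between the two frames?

+1.5

The distance was about 6.7 in the first image and 8.2 in the second, so they moved 1.5 units further apart.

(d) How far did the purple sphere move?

1.8

The purple sphere moved from about (0.9, 7.4) to (1.4, 5.7), a distance of √(0.5² + 1.7²) ≈ 1.8.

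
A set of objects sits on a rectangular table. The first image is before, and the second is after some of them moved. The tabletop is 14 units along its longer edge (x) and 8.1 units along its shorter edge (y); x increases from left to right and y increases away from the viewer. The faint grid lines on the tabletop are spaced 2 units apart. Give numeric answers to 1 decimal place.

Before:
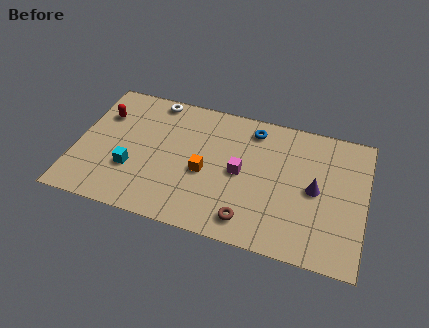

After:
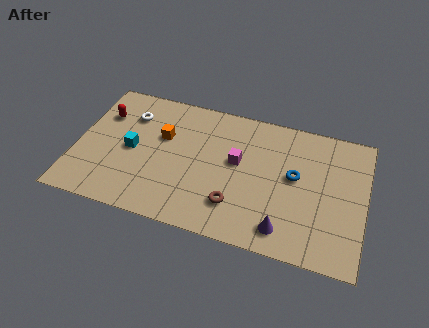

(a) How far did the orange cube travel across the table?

2.7

The orange cube moved from about (6.3, 3.5) to (4.1, 5.1), a distance of √(2.2² + 1.6²) ≈ 2.7.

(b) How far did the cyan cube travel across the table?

1.2

The cyan cube moved from about (2.8, 2.7) to (2.7, 3.9), a distance of √(0.1² + 1.2²) ≈ 1.2.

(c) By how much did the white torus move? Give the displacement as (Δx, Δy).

(-1.1, -1.3)

The white torus started near (3.5, 7.3) and ended near (2.4, 6.0).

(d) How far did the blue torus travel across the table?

3.2

From (8.4, 6.8) to (10.6, 4.5), the blue torus covered √(2.2² + 2.3²) ≈ 3.2 units.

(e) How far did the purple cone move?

3.0

From (11.6, 4.0) to (10.3, 1.3), the purple cone covered √(1.3² + 2.7²) ≈ 3.0 units.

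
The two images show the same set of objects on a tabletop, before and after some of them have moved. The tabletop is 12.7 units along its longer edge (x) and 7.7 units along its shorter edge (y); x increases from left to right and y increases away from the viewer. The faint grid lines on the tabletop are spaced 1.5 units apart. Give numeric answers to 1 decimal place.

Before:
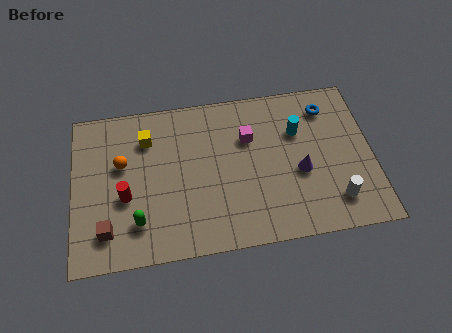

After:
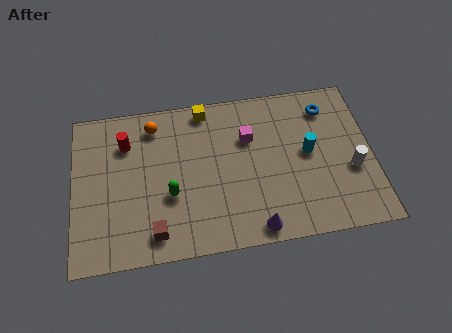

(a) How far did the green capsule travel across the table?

1.8

The green capsule was near (2.7, 1.8) before and (4.1, 2.9) after, so it travelled √(1.4² + 1.1²) ≈ 1.8 units.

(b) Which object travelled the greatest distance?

the purple cone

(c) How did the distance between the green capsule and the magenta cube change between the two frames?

-1.8

The distance was about 5.9 in the first image and 4.1 in the second, so they moved 1.8 units closer together.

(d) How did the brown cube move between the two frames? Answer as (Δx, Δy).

(2.0, -0.4)

The brown cube was at about (1.4, 1.6) and moved to about (3.4, 1.2).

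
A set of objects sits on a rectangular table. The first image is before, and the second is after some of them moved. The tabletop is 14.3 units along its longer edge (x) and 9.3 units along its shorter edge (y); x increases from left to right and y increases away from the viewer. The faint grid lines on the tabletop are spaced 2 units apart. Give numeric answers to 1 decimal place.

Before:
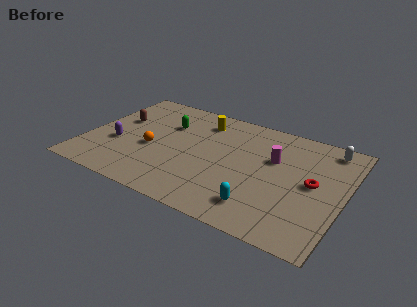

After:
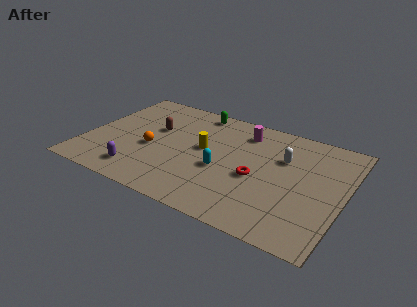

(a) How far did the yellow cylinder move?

2.5

The yellow cylinder was near (6.0, 7.5) before and (6.5, 5.1) after, so it travelled √(0.5² + 2.4²) ≈ 2.5 units.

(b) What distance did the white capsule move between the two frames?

3.0

The white capsule was near (13.1, 8.1) before and (10.8, 6.2) after, so it travelled √(2.3² + 1.9²) ≈ 3.0 units.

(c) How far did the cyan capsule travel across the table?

3.1

The cyan capsule moved from about (10.1, 1.8) to (7.7, 3.8), a distance of √(2.4² + 2.0²) ≈ 3.1.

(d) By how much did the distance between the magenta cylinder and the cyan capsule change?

-0.3

They were about 4.1 units apart before and 3.8 after — 0.3 units closer together.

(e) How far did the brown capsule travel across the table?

2.1

From (1.5, 5.7) to (3.6, 5.7), the brown capsule covered √(2.1² + 0.0²) ≈ 2.1 units.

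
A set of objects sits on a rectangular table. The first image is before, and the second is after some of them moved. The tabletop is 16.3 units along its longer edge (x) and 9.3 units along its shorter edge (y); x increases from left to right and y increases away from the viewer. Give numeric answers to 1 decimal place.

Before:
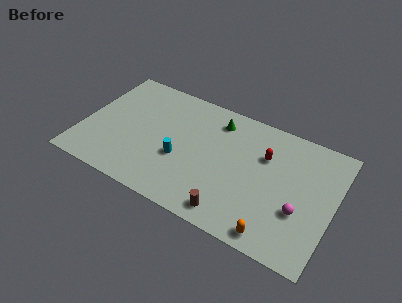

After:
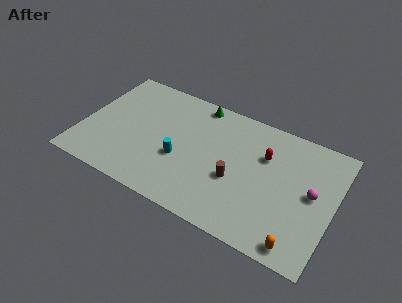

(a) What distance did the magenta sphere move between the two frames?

1.7

From (14.3, 3.3) to (14.9, 4.9), the magenta sphere covered √(0.6² + 1.6²) ≈ 1.7 units.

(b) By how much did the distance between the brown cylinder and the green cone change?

-1.0

Before: roughly 6.6 units apart; after: 5.6. That's 1.0 units closer together.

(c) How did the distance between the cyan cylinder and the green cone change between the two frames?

+0.4

The distance was about 4.4 in the first image and 4.8 in the second, so they moved 0.4 units further apart.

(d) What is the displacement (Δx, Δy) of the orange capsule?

(1.5, 0.0)

The orange capsule started near (13.0, 1.0) and ended near (14.5, 1.0).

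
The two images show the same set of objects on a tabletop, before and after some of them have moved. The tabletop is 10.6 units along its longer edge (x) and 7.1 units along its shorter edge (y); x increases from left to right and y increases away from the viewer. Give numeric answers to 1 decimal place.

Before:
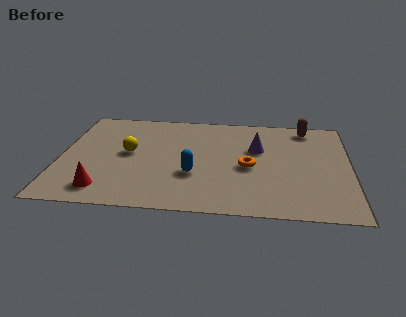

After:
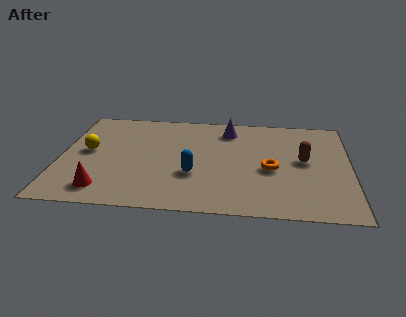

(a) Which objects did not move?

the red cone and the blue capsule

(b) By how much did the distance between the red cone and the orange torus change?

+0.7

They were about 5.6 units apart before and 6.3 after — 0.7 units further apart.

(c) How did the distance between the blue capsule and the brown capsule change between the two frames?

-1.3

They were about 5.5 units apart before and 4.2 after — 1.3 units closer together.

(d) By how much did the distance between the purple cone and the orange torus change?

+1.8

They were about 1.3 units apart before and 3.1 after — 1.8 units further apart.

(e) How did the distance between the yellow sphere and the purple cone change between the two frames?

+0.7

The distance was about 4.8 in the first image and 5.5 in the second, so they moved 0.7 units further apart.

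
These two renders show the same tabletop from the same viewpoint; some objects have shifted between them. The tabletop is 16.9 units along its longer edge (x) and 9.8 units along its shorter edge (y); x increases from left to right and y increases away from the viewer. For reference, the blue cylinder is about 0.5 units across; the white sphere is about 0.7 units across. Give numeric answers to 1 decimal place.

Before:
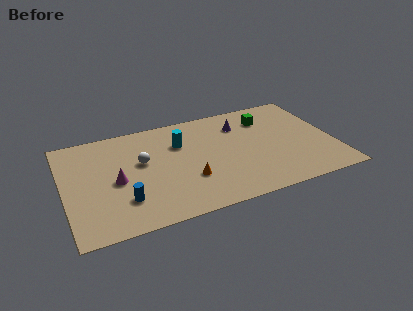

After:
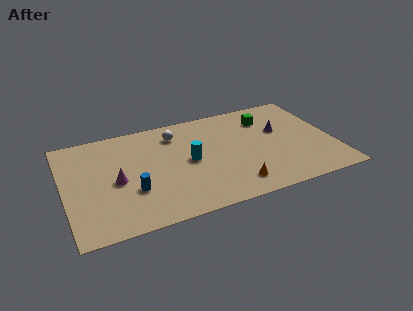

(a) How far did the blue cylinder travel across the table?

0.9

The blue cylinder was near (3.5, 2.6) before and (4.1, 3.3) after, so it travelled √(0.6² + 0.7²) ≈ 0.9 units.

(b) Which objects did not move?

the green cube and the magenta cone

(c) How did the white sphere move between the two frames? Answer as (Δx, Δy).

(2.3, 2.0)

The white sphere was at about (4.9, 5.8) and moved to about (7.2, 7.8).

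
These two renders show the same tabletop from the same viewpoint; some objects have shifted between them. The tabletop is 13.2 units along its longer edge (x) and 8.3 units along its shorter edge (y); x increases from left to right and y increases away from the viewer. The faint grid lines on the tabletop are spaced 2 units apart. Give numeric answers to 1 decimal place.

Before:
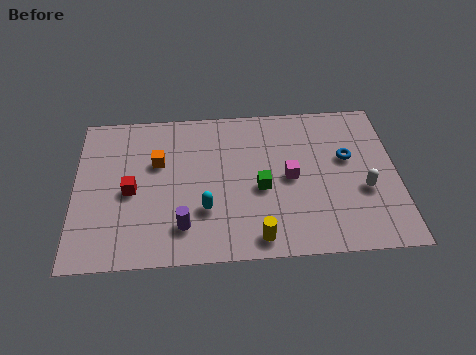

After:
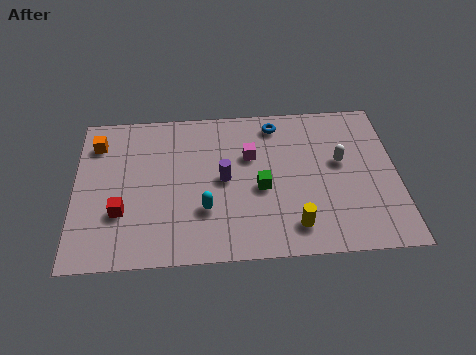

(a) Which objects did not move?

the green cube and the cyan capsule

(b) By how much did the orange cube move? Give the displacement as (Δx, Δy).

(-2.5, 1.2)

From the two frames, the orange cube sits at roughly (3.4, 5.3) before and (0.9, 6.5) after.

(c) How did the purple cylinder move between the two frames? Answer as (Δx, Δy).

(1.7, 2.4)

The purple cylinder was at about (4.4, 1.8) and moved to about (6.1, 4.2).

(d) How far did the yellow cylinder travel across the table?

1.6

From (7.4, 1.0) to (8.9, 1.5), the yellow cylinder covered √(1.5² + 0.5²) ≈ 1.6 units.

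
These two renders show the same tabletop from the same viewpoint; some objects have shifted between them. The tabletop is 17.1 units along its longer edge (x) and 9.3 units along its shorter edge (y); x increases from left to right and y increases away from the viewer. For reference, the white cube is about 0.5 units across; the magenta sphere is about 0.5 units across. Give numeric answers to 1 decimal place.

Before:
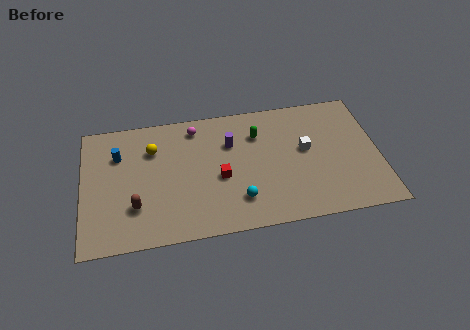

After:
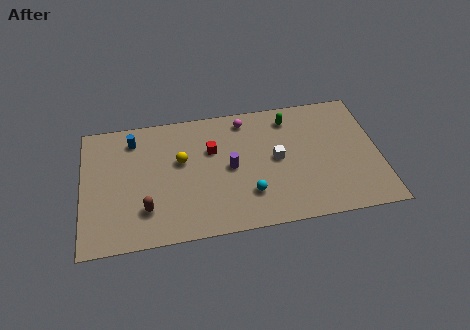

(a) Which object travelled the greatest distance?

the magenta sphere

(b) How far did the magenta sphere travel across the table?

2.9

From (6.6, 7.9) to (9.5, 8.0), the magenta sphere covered √(2.9² + 0.1²) ≈ 2.9 units.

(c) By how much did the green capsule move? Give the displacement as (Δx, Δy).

(1.9, 0.9)

The green capsule started near (10.2, 6.8) and ended near (12.1, 7.7).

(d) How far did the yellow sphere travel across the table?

1.9

From (4.1, 6.7) to (5.7, 5.6), the yellow sphere covered √(1.6² + 1.1²) ≈ 1.9 units.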